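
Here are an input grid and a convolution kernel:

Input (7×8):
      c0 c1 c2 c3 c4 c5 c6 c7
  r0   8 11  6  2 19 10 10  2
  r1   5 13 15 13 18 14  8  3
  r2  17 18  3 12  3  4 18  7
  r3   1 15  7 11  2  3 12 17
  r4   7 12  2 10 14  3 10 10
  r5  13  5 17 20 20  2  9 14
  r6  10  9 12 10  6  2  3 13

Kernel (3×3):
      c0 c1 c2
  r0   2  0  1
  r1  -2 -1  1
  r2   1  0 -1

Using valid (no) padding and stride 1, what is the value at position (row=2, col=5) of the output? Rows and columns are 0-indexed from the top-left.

7

The receptive field on the input at this output position is [4 18 7 / 3 12 17 / 3 10 10]. Elementwise product with the kernel and sum: 4·2 + 7·1 + 3·-2 + 12·-1 + 17·1 + 3·1 + 10·-1.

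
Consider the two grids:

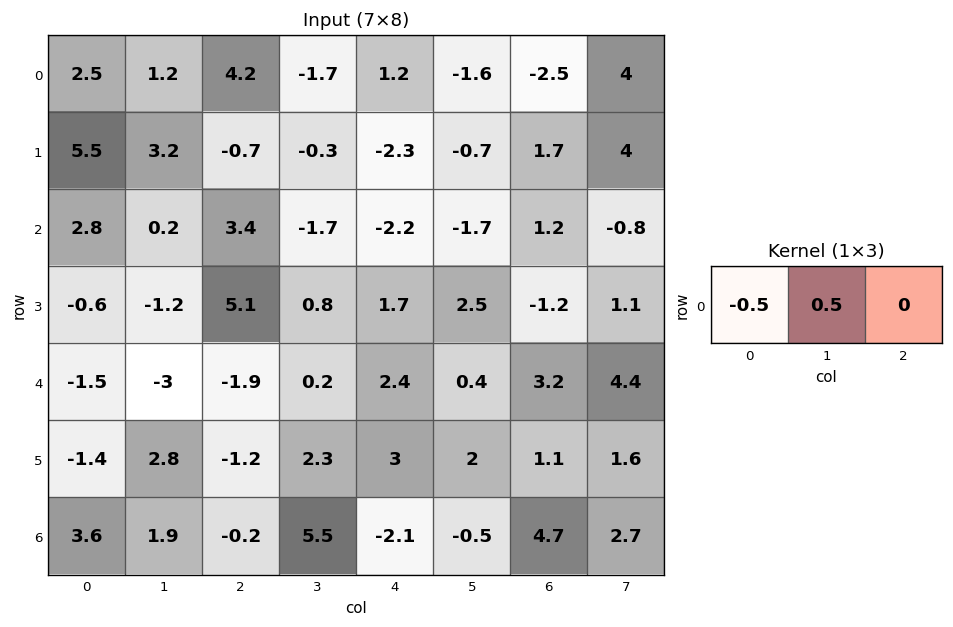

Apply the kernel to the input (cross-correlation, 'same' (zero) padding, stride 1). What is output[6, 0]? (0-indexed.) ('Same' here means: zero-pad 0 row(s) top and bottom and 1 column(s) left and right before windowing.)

1.8

The receptive field on the zero-padded input at this output position is [0 3.6 1.9]. Elementwise product with the kernel and sum: 0·-0.5 + 3.6·0.5.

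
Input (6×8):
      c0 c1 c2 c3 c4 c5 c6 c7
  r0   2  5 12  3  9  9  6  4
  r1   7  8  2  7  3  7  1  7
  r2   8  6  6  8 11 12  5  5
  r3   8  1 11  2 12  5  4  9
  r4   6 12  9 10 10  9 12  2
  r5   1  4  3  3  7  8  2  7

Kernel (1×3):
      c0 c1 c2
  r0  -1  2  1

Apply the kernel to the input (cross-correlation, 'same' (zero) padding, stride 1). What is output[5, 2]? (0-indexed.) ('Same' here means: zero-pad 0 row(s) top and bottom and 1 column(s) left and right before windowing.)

The receptive field on the zero-padded input at this output position is [4 3 3]. Elementwise product with the kernel and sum: 4·-1 + 3·2 + 3·1.

5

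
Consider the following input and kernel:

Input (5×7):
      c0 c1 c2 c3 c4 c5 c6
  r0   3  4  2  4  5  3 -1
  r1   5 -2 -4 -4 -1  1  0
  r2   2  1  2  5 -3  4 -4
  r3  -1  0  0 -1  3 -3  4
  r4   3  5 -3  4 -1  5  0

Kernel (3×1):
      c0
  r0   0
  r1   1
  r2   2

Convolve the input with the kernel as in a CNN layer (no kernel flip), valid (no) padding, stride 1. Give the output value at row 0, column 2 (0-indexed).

The receptive field on the input at this output position is [2 / -4 / 2]. Elementwise product with the kernel and sum: -4·1 + 2·2.

0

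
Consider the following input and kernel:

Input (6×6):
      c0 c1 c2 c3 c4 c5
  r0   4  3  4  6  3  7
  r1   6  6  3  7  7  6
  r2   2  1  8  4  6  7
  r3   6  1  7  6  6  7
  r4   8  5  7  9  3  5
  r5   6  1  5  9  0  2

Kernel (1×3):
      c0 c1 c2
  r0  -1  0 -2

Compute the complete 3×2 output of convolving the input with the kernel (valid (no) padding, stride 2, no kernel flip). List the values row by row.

-12 -10
-18 -20
-22 -13

Output[0,0]: The receptive field on the input at this output position is [4 3 4]. Elementwise product with the kernel and sum: 4·-1 + 4·-2.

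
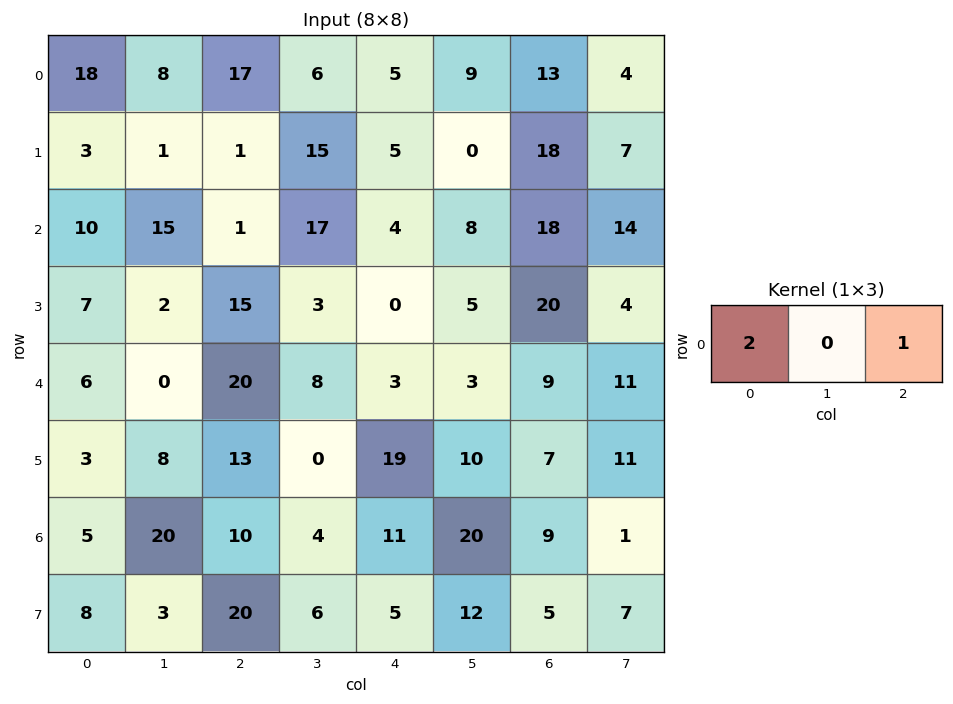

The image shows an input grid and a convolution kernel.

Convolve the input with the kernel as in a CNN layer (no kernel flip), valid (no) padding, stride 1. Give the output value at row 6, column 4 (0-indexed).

31

The receptive field on the input at this output position is [11 20 9]. Elementwise product with the kernel and sum: 11·2 + 9·1.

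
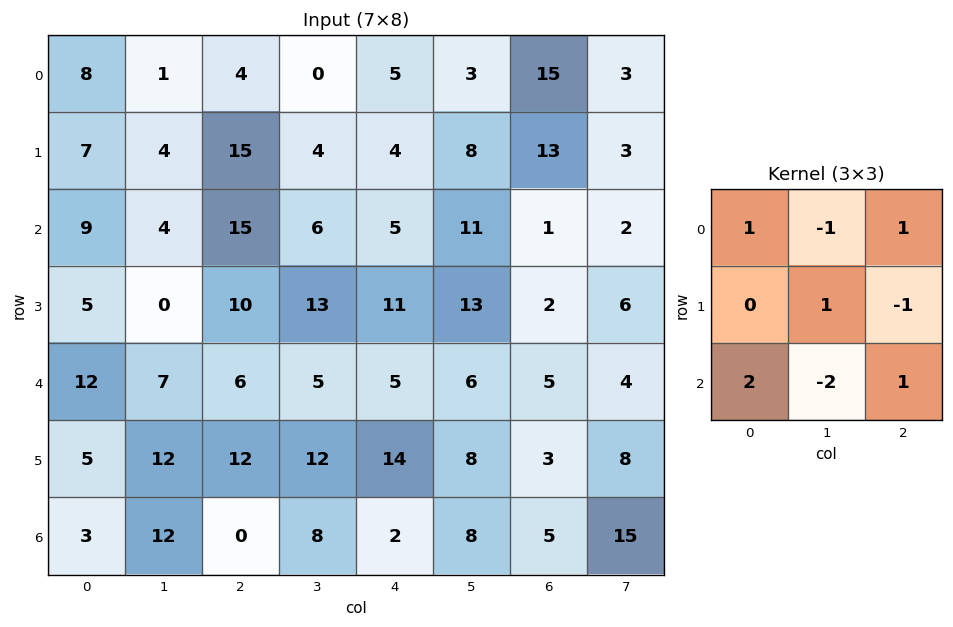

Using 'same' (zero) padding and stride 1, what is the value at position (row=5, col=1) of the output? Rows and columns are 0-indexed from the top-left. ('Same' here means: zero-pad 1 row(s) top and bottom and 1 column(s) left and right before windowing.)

-7

The receptive field on the zero-padded input at this output position is [12 7 6 / 5 12 12 / 3 12 0]. Elementwise product with the kernel and sum: 12·1 + 7·-1 + 6·1 + 12·1 + 12·-1 + 3·2 + 12·-2 + 0·1.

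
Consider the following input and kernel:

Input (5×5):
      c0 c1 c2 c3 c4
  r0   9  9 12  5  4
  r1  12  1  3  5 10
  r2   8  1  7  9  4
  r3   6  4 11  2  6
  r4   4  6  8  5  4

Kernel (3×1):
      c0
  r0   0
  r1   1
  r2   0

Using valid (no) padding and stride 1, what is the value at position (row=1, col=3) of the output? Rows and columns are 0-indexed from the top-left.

9

The receptive field on the input at this output position is [5 / 9 / 2]. Elementwise product with the kernel and sum: 9·1.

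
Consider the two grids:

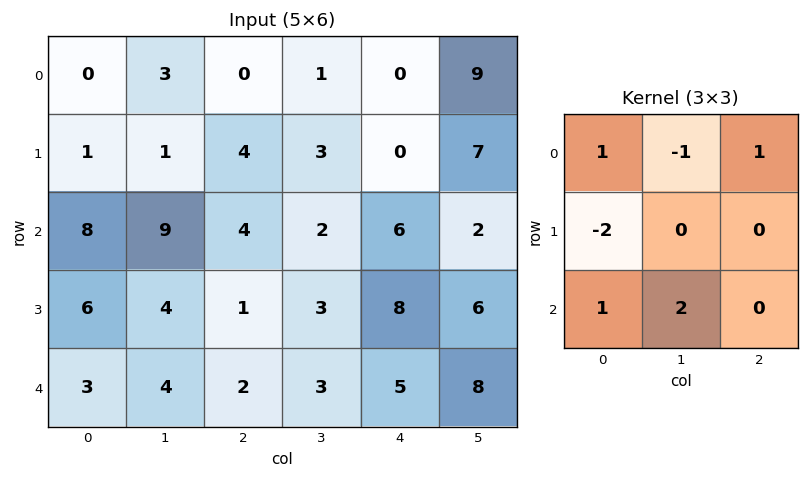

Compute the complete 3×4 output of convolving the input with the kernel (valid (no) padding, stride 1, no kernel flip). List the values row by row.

Output[0,0]: The receptive field on the input at this output position is [0 3 0 / 1 1 4 / 8 9 4]. Elementwise product with the kernel and sum: 0·1 + 3·-1 + 0·1 + 1·-2 + 8·1 + 9·2.

21 19 -1 18
2 -12 0 25
2 7 14 5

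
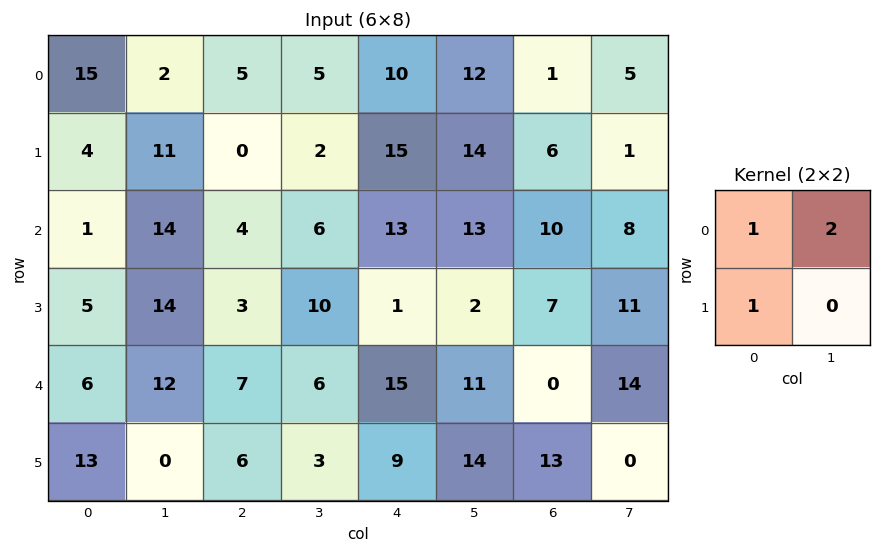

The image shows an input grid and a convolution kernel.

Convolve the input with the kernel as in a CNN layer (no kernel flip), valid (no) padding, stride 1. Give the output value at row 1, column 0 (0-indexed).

27

The receptive field on the input at this output position is [4 11 / 1 14]. Elementwise product with the kernel and sum: 4·1 + 11·2 + 1·1.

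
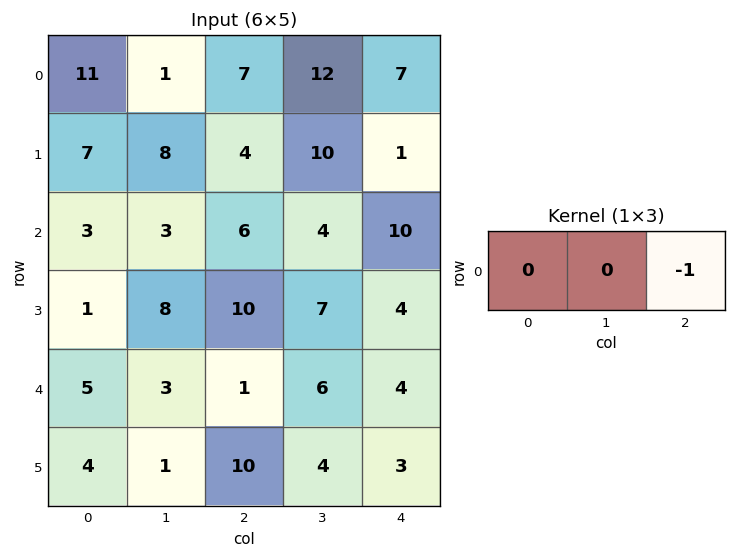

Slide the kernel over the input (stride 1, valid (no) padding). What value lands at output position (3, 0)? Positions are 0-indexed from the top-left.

The receptive field on the input at this output position is [1 8 10]. Elementwise product with the kernel and sum: 10·-1.

-10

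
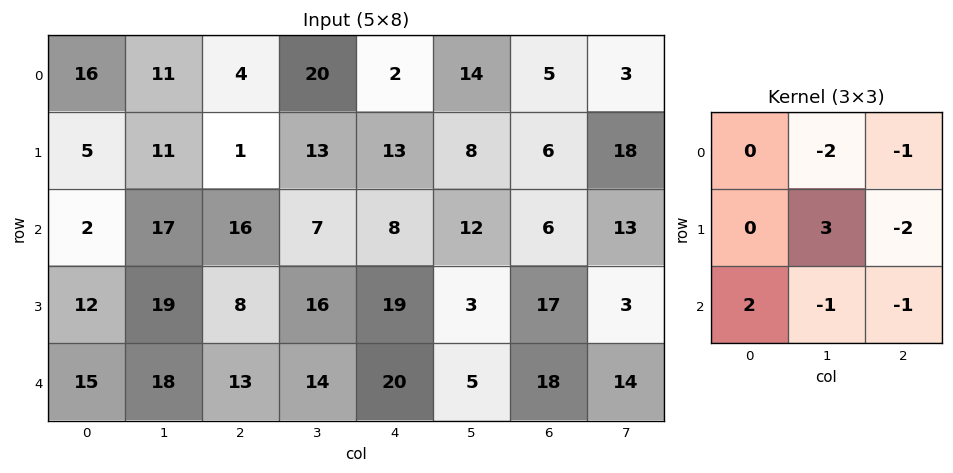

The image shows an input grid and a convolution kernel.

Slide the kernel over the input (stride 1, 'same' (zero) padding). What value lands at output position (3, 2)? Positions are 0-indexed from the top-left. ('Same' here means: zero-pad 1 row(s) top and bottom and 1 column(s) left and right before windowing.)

-38

The receptive field on the zero-padded input at this output position is [17 16 7 / 19 8 16 / 18 13 14]. Elementwise product with the kernel and sum: 16·-2 + 7·-1 + 8·3 + 16·-2 + 18·2 + 13·-1 + 14·-1.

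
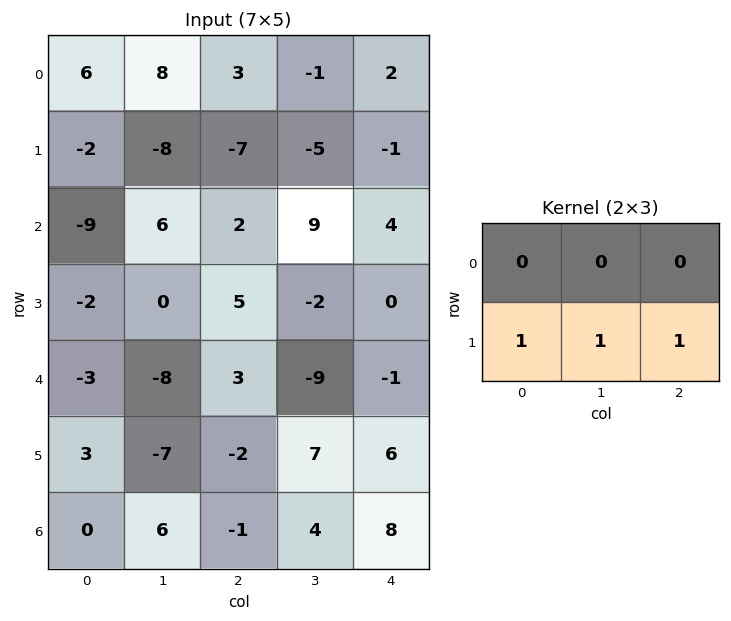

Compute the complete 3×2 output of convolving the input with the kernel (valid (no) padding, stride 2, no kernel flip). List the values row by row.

Output[0,0]: The receptive field on the input at this output position is [6 8 3 / -2 -8 -7]. Elementwise product with the kernel and sum: -2·1 + -8·1 + -7·1.

-17 -13
3 3
-6 11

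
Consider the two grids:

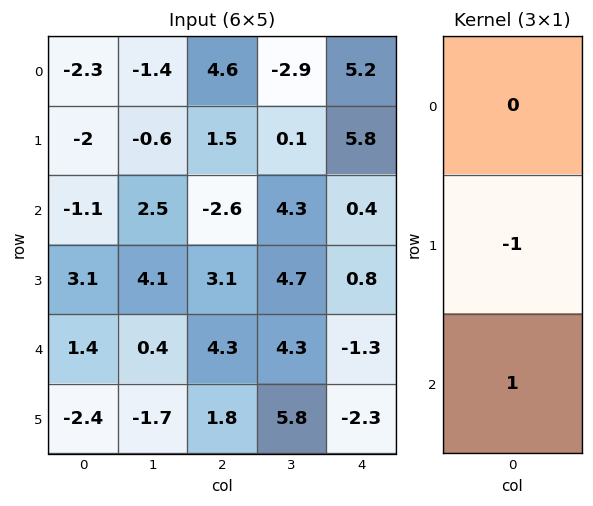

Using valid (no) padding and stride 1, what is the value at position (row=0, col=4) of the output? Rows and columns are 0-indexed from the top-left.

-5.4

The receptive field on the input at this output position is [5.2 / 5.8 / 0.4]. Elementwise product with the kernel and sum: 5.8·-1 + 0.4·1.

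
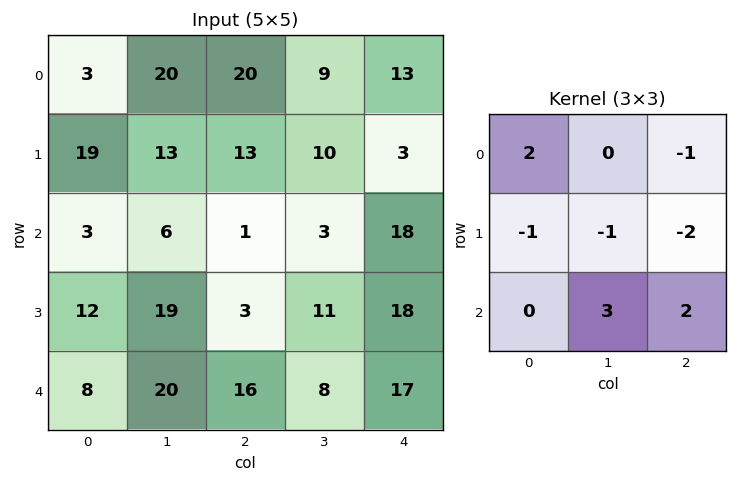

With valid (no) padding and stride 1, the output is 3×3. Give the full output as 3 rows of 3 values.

Output[0,0]: The receptive field on the input at this output position is [3 20 20 / 19 13 13 / 3 6 1]. Elementwise product with the kernel and sum: 3·2 + 20·-1 + 19·-1 + 13·-1 + 13·-2 + 6·3 + 1·2.

-52 -6 43
77 34 52
60 29 -8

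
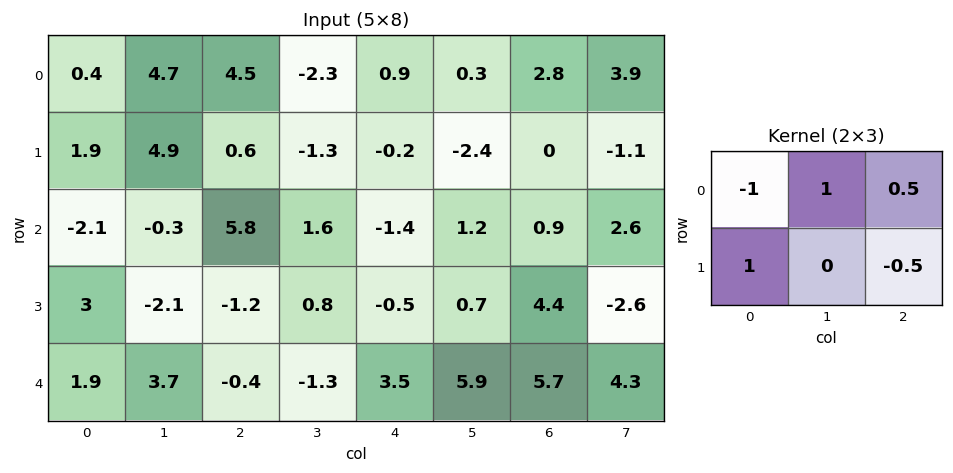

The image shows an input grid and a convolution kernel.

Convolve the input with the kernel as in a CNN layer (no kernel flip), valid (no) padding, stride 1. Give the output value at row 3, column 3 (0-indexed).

-5.2

The receptive field on the input at this output position is [0.8 -0.5 0.7 / -1.3 3.5 5.9]. Elementwise product with the kernel and sum: 0.8·-1 + -0.5·1 + 0.7·0.5 + -1.3·1 + 5.9·-0.5.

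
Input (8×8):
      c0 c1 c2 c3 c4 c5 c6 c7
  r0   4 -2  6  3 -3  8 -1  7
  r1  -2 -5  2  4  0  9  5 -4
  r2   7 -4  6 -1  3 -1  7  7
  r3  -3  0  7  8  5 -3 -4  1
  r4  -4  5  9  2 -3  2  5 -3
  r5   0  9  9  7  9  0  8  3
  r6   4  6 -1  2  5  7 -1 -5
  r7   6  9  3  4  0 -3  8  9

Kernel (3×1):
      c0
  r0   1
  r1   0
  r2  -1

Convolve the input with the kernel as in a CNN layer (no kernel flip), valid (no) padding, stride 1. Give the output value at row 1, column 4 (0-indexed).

The receptive field on the input at this output position is [0 / 3 / 5]. Elementwise product with the kernel and sum: 0·1 + 5·-1.

-5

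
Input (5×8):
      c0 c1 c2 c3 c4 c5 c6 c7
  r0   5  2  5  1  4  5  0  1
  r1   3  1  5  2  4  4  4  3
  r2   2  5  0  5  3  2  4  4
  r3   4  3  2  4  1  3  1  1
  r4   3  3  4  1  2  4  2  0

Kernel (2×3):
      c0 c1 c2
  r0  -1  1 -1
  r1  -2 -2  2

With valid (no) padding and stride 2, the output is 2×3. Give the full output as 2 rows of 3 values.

Output[0,0]: The receptive field on the input at this output position is [5 2 5 / 3 1 5]. Elementwise product with the kernel and sum: 5·-1 + 2·1 + 5·-1 + 3·-2 + 1·-2 + 5·2.

-6 -14 -7
-7 -8 -11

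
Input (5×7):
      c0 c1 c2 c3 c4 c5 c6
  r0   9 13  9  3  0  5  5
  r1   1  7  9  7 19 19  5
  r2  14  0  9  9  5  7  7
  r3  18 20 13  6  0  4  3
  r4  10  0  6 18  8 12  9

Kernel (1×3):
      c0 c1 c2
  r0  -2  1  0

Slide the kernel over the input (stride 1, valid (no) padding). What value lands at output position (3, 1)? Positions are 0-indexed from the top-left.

The receptive field on the input at this output position is [20 13 6]. Elementwise product with the kernel and sum: 20·-2 + 13·1.

-27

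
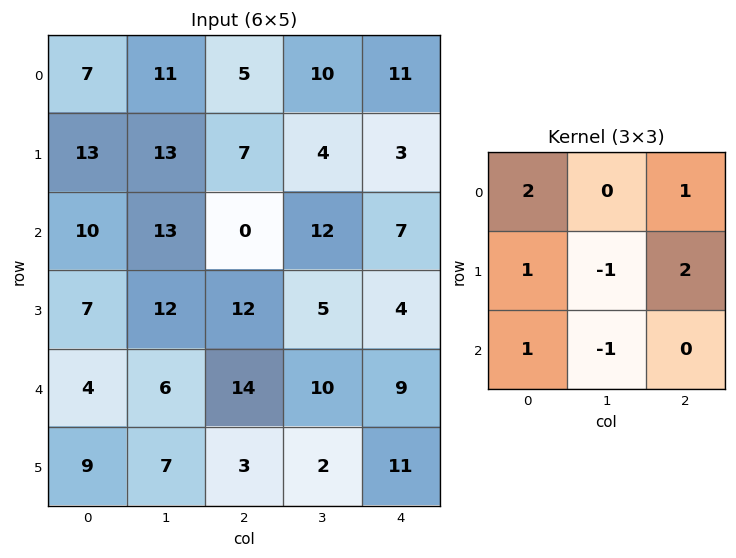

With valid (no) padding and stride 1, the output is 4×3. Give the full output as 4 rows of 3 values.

Output[0,0]: The receptive field on the input at this output position is [7 11 5 / 13 13 7 / 10 13 0]. Elementwise product with the kernel and sum: 7·2 + 5·1 + 13·1 + 13·-1 + 7·2 + 10·1 + 13·-1.

30 59 18
25 67 26
37 40 26
54 45 51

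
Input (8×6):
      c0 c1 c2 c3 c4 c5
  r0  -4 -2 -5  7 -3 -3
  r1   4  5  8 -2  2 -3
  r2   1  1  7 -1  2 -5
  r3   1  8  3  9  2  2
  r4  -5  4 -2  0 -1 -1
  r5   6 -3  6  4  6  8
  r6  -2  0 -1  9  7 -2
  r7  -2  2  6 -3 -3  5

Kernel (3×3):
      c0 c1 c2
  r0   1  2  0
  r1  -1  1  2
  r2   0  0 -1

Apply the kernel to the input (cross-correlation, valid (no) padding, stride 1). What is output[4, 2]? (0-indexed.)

1

The receptive field on the input at this output position is [-2 0 -1 / 6 4 6 / -1 9 7]. Elementwise product with the kernel and sum: -2·1 + 0·2 + 6·-1 + 4·1 + 6·2 + 7·-1.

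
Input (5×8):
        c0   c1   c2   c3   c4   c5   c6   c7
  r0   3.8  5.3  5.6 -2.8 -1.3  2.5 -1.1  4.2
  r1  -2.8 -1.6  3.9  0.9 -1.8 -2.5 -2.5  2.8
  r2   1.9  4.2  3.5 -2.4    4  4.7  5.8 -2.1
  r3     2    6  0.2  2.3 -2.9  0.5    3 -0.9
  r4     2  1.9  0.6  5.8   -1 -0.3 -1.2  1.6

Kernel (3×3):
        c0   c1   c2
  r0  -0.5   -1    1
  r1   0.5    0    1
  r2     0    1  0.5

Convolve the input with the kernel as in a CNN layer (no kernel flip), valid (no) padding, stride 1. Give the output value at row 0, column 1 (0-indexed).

-8.65

The receptive field on the input at this output position is [5.3 5.6 -2.8 / -1.6 3.9 0.9 / 4.2 3.5 -2.4]. Elementwise product with the kernel and sum: 5.3·-0.5 + 5.6·-1 + -2.8·1 + -1.6·0.5 + 0.9·1 + 3.5·1 + -2.4·0.5.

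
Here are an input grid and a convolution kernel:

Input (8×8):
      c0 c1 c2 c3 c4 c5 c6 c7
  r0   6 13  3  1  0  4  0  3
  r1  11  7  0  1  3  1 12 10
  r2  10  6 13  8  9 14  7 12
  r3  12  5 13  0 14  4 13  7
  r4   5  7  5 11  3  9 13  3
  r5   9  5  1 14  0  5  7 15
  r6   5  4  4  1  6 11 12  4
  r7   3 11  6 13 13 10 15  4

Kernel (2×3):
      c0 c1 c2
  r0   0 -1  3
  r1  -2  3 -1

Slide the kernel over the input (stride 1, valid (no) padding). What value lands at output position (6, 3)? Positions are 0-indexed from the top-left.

The receptive field on the input at this output position is [1 6 11 / 13 13 10]. Elementwise product with the kernel and sum: 6·-1 + 11·3 + 13·-2 + 13·3 + 10·-1.

30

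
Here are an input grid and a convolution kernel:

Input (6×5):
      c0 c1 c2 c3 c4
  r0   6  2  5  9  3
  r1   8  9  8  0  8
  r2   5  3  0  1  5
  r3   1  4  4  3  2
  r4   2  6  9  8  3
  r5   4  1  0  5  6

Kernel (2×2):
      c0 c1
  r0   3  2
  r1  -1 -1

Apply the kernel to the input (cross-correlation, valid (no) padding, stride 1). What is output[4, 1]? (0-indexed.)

35

The receptive field on the input at this output position is [6 9 / 1 0]. Elementwise product with the kernel and sum: 6·3 + 9·2 + 1·-1 + 0·-1.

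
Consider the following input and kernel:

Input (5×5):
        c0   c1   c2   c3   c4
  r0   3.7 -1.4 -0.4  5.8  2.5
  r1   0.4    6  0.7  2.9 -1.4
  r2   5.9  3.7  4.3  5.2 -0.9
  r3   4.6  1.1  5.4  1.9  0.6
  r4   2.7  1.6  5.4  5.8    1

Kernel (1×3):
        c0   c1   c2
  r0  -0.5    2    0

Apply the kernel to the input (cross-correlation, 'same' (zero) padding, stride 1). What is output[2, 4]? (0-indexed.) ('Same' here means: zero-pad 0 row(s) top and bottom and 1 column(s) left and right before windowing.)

-4.4

The receptive field on the zero-padded input at this output position is [5.2 -0.9 0]. Elementwise product with the kernel and sum: 5.2·-0.5 + -0.9·2.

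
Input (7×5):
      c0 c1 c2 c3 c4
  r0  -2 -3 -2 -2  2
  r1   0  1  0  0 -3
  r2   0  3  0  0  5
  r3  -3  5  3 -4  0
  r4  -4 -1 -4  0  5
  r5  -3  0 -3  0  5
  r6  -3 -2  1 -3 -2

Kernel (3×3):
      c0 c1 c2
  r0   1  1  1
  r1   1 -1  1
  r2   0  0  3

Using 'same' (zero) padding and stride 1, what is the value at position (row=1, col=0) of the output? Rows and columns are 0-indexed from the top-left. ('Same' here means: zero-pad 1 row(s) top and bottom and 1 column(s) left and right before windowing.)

5

The receptive field on the zero-padded input at this output position is [0 -2 -3 / 0 0 1 / 0 0 3]. Elementwise product with the kernel and sum: 0·1 + -2·1 + -3·1 + 0·1 + 0·-1 + 1·1 + 3·3.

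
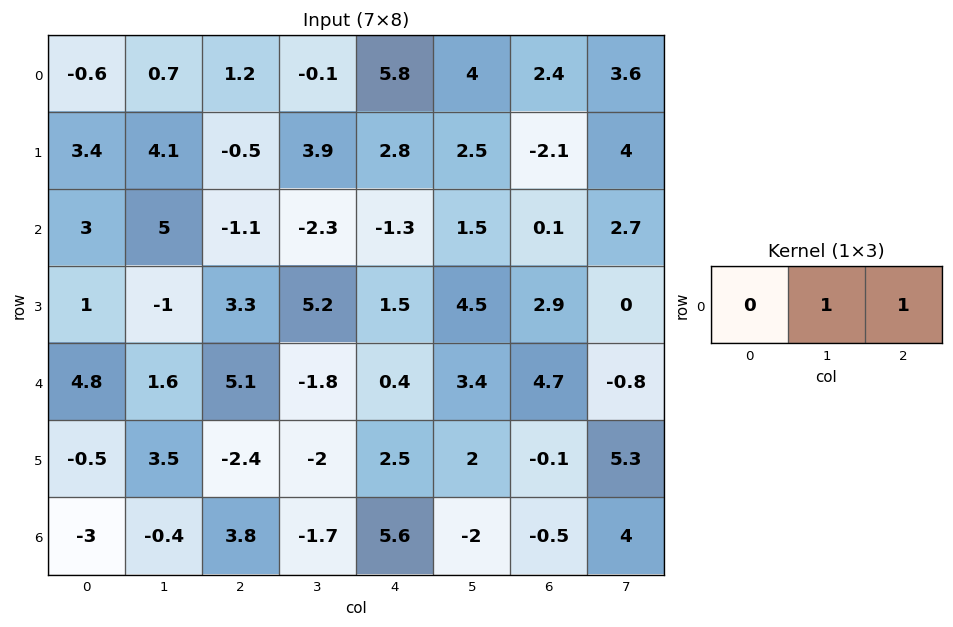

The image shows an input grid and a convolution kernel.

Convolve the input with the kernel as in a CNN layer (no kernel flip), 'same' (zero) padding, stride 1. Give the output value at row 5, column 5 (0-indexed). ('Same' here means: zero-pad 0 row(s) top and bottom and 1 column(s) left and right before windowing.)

1.9

The receptive field on the zero-padded input at this output position is [2.5 2 -0.1]. Elementwise product with the kernel and sum: 2·1 + -0.1·1.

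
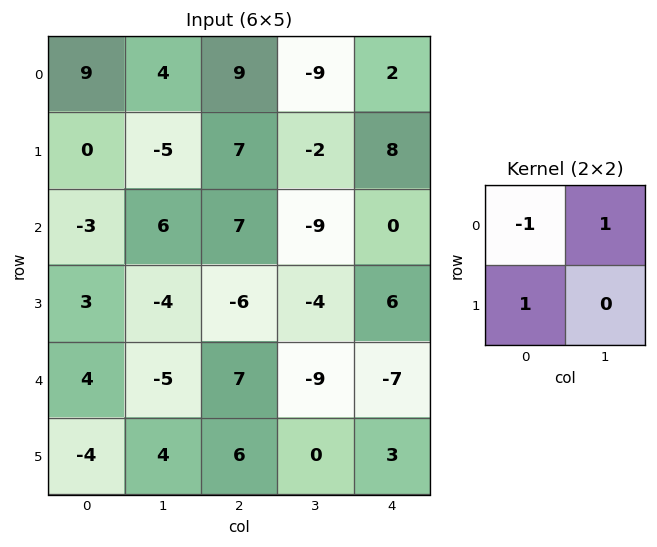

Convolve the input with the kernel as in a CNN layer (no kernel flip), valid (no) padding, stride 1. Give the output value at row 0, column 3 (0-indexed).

The receptive field on the input at this output position is [-9 2 / -2 8]. Elementwise product with the kernel and sum: -9·-1 + 2·1 + -2·1.

9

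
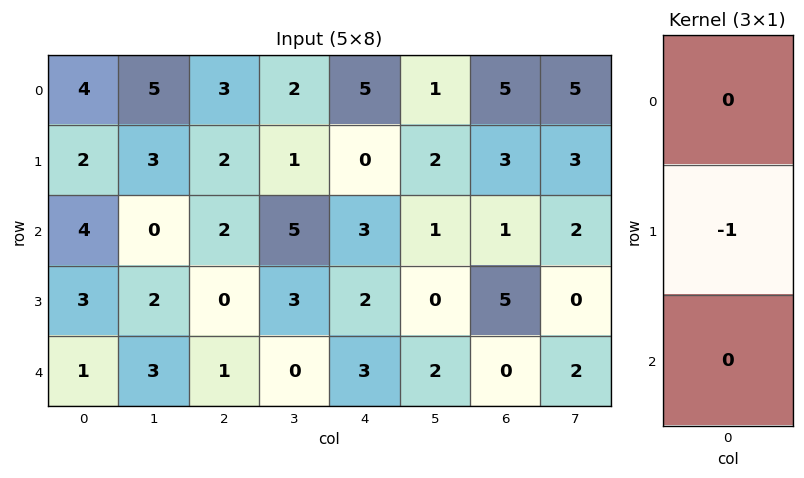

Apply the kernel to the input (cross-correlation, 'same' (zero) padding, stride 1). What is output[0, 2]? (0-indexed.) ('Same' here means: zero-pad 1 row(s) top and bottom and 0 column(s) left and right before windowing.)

-3

The receptive field on the zero-padded input at this output position is [0 / 3 / 2]. Elementwise product with the kernel and sum: 3·-1.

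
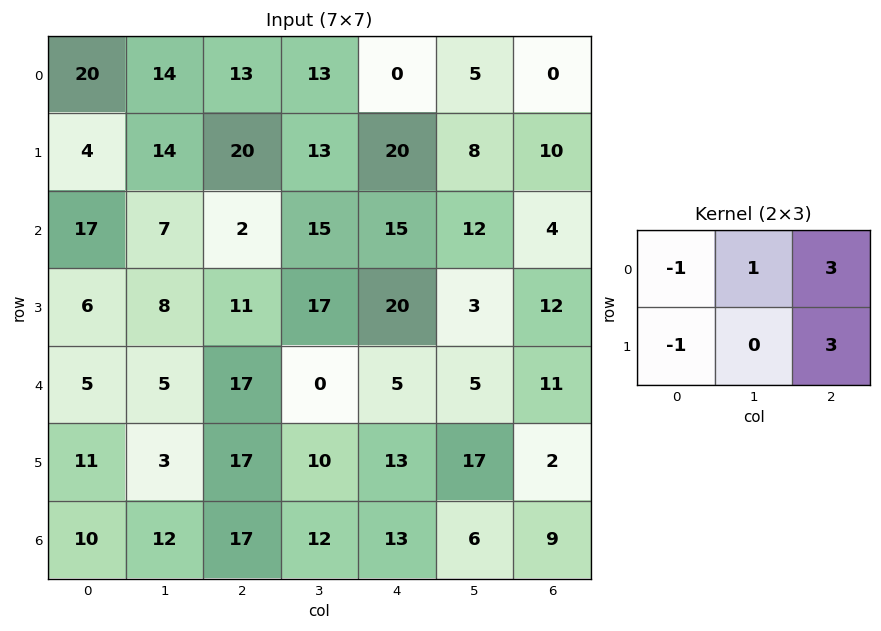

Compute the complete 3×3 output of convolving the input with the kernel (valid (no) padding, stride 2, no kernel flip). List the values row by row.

89 40 15
23 107 25
91 20 26

Output[0,0]: The receptive field on the input at this output position is [20 14 13 / 4 14 20]. Elementwise product with the kernel and sum: 20·-1 + 14·1 + 13·3 + 4·-1 + 20·3.
Output[0,1]: The receptive field on the input at this output position is [13 13 0 / 20 13 20]. Elementwise product with the kernel and sum: 13·-1 + 13·1 + 0·3 + 20·-1 + 20·3.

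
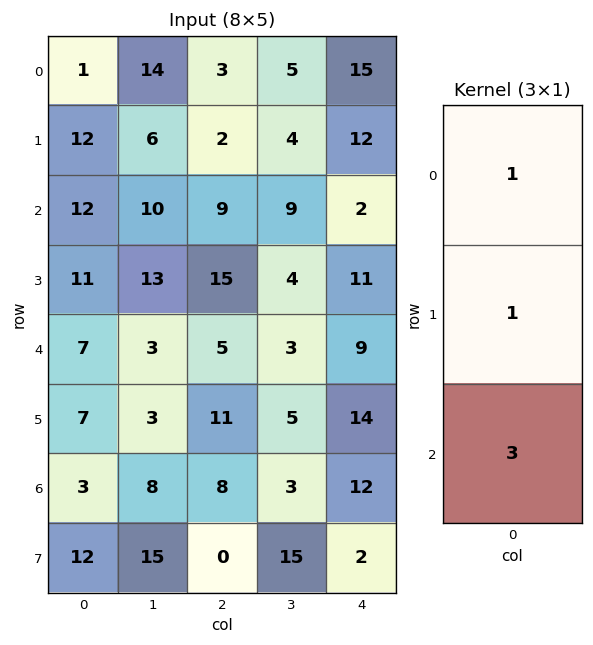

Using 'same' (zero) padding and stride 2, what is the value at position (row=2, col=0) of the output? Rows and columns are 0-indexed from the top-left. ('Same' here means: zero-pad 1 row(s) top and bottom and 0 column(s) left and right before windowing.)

The receptive field on the zero-padded input at this output position is [11 / 7 / 7]. Elementwise product with the kernel and sum: 11·1 + 7·1 + 7·3.

39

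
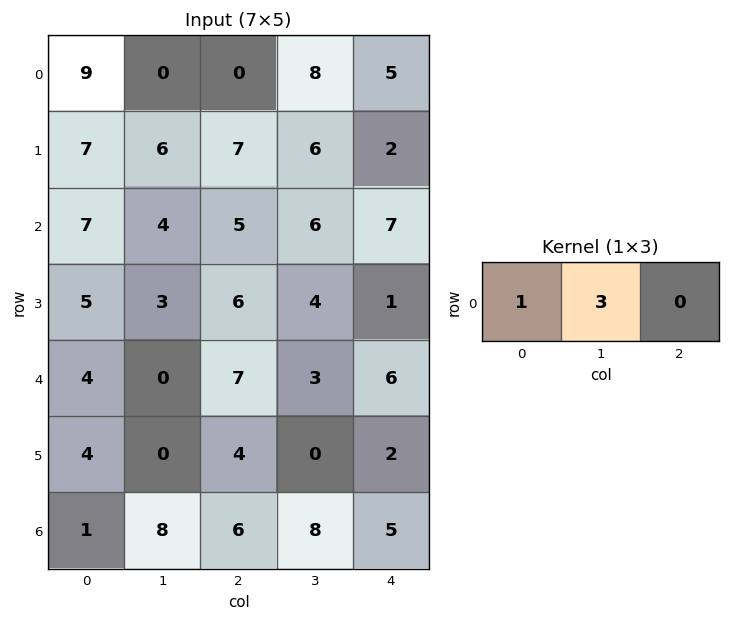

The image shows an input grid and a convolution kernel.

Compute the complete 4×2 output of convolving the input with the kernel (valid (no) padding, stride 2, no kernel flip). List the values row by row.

9 24
19 23
4 16
25 30

Output[0,0]: The receptive field on the input at this output position is [9 0 0]. Elementwise product with the kernel and sum: 9·1 + 0·3.
Output[0,1]: The receptive field on the input at this output position is [0 8 5]. Elementwise product with the kernel and sum: 0·1 + 8·3.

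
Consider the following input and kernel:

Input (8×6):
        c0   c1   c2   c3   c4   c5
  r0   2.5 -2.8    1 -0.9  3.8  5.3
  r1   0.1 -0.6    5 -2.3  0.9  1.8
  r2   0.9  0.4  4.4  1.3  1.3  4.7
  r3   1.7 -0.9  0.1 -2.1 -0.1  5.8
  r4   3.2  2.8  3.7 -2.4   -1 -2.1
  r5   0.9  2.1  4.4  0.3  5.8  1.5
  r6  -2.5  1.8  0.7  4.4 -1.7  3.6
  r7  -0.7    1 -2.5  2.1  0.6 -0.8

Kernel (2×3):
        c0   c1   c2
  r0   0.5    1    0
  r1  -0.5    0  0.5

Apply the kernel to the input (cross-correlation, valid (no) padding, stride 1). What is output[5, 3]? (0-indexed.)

5.55

The receptive field on the input at this output position is [0.3 5.8 1.5 / 4.4 -1.7 3.6]. Elementwise product with the kernel and sum: 0.3·0.5 + 5.8·1 + 4.4·-0.5 + 3.6·0.5.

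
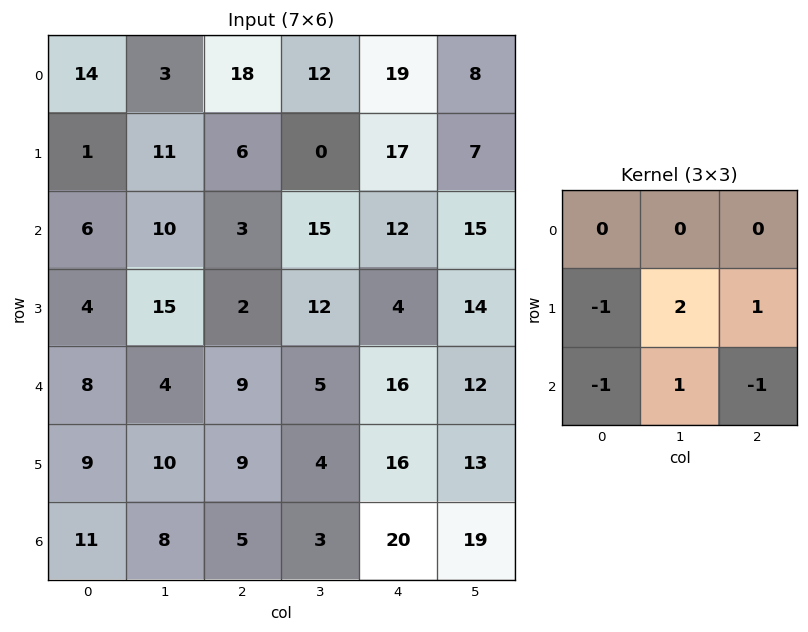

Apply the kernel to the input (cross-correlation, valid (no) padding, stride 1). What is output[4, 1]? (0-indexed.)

The receptive field on the input at this output position is [4 9 5 / 10 9 4 / 8 5 3]. Elementwise product with the kernel and sum: 10·-1 + 9·2 + 4·1 + 8·-1 + 5·1 + 3·-1.

6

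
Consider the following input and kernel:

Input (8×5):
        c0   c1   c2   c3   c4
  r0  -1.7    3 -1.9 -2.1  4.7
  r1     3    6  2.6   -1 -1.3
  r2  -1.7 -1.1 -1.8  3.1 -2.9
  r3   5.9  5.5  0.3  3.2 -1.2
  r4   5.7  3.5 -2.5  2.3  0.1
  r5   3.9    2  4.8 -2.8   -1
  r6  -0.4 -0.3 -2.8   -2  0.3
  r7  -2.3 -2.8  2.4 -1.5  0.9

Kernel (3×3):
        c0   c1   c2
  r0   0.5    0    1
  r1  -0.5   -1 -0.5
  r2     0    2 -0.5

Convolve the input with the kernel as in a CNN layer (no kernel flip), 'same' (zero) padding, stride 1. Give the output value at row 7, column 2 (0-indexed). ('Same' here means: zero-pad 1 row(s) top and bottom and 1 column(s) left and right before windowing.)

The receptive field on the zero-padded input at this output position is [-0.3 -2.8 -2 / -2.8 2.4 -1.5 / 0 0 0]. Elementwise product with the kernel and sum: -0.3·0.5 + -2·1 + -2.8·-0.5 + 2.4·-1 + -1.5·-0.5 + 0·2 + 0·-0.5.

-2.4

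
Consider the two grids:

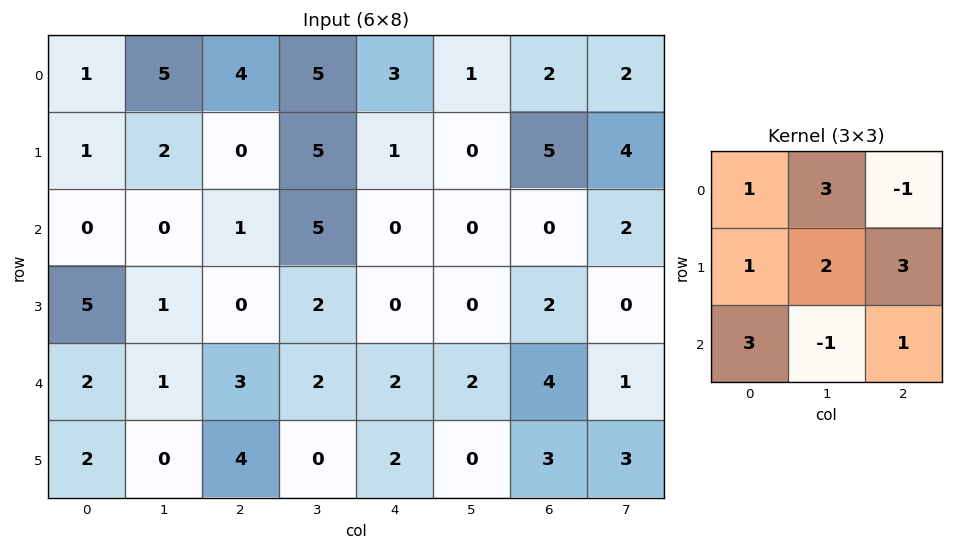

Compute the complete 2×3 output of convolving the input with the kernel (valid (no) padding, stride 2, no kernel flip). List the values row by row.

18 27 20
14 29 14

Output[0,0]: The receptive field on the input at this output position is [1 5 4 / 1 2 0 / 0 0 1]. Elementwise product with the kernel and sum: 1·1 + 5·3 + 4·-1 + 1·1 + 2·2 + 0·3 + 0·3 + 0·-1 + 1·1.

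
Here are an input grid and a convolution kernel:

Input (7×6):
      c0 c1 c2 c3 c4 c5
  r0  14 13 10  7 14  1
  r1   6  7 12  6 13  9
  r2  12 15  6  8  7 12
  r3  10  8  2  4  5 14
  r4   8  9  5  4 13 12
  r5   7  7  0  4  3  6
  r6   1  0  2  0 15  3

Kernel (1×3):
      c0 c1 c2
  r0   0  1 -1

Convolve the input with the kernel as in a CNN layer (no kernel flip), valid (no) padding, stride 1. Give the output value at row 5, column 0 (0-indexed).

7

The receptive field on the input at this output position is [7 7 0]. Elementwise product with the kernel and sum: 7·1 + 0·-1.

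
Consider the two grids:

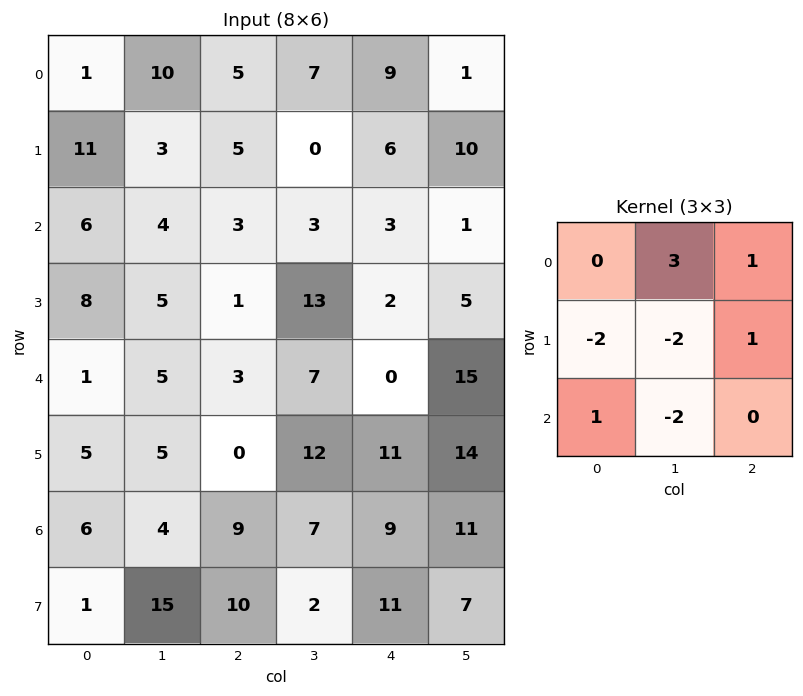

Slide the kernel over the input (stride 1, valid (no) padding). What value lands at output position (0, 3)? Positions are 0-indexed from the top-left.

The receptive field on the input at this output position is [7 9 1 / 0 6 10 / 3 3 1]. Elementwise product with the kernel and sum: 9·3 + 1·1 + 0·-2 + 6·-2 + 10·1 + 3·1 + 3·-2.

23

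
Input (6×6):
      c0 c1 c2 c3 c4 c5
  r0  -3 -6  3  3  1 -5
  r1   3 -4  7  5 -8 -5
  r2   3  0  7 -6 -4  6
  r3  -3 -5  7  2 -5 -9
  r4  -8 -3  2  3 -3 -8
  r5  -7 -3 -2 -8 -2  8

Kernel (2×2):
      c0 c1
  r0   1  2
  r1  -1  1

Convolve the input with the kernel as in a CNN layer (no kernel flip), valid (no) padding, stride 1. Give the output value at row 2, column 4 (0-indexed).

4

The receptive field on the input at this output position is [-4 6 / -5 -9]. Elementwise product with the kernel and sum: -4·1 + 6·2 + -5·-1 + -9·1.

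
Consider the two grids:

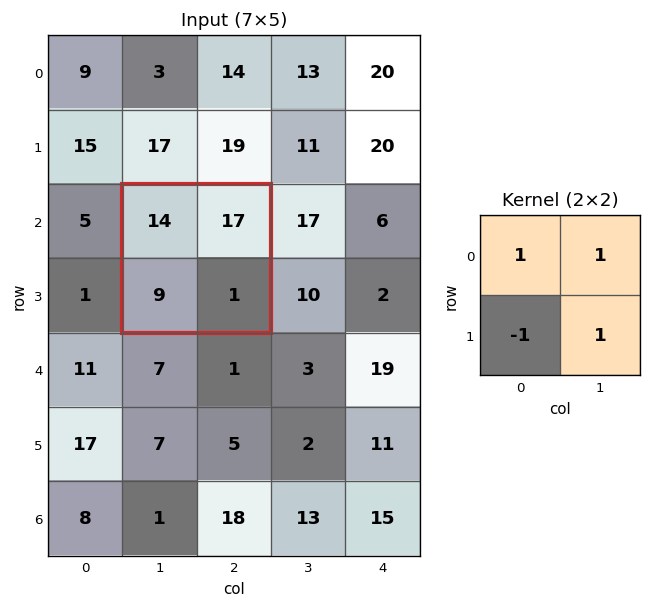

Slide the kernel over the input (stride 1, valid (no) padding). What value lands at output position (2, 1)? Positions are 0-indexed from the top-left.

The receptive field on the input at this output position is [14 17 / 9 1]. Elementwise product with the kernel and sum: 14·1 + 17·1 + 9·-1 + 1·1.

23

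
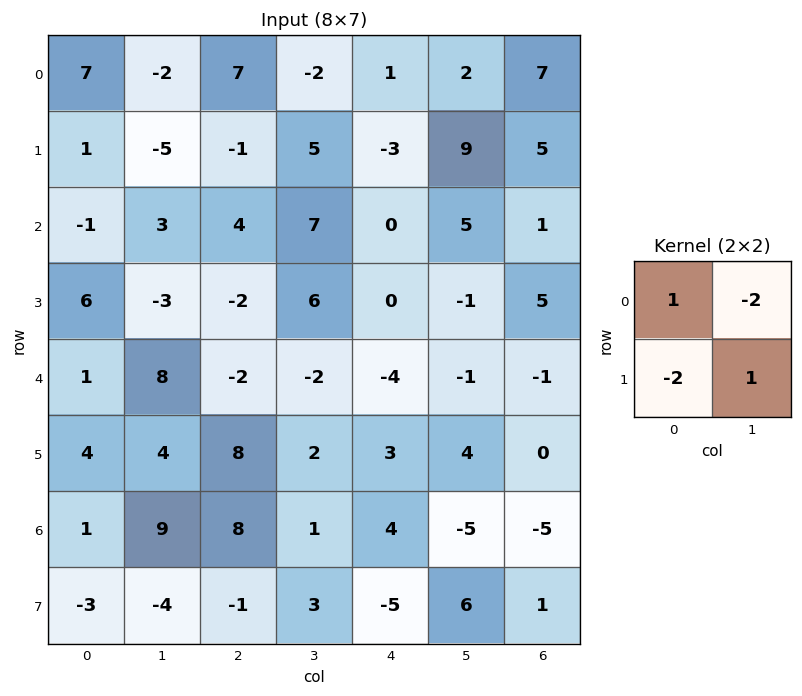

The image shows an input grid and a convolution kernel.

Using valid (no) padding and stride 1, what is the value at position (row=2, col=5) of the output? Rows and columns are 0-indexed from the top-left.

10

The receptive field on the input at this output position is [5 1 / -1 5]. Elementwise product with the kernel and sum: 5·1 + 1·-2 + -1·-2 + 5·1.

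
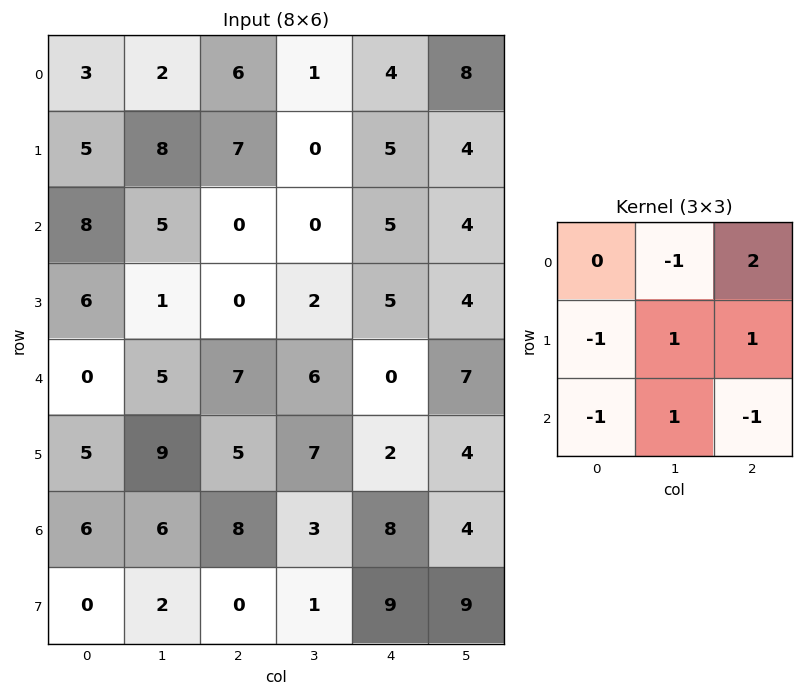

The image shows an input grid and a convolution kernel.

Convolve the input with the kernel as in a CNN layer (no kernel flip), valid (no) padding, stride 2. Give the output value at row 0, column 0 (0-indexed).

The receptive field on the input at this output position is [3 2 6 / 5 8 7 / 8 5 0]. Elementwise product with the kernel and sum: 2·-1 + 6·2 + 5·-1 + 8·1 + 7·1 + 8·-1 + 5·1 + 0·-1.

17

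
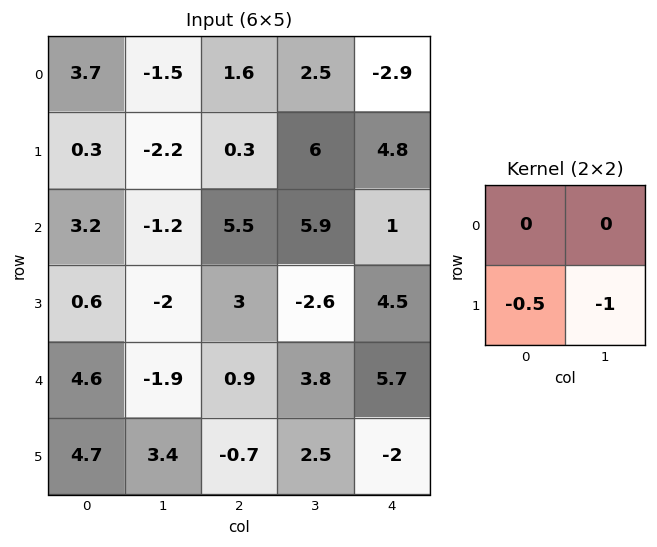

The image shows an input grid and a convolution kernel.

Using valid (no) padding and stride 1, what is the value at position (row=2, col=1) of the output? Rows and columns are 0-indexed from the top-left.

-2

The receptive field on the input at this output position is [-1.2 5.5 / -2 3]. Elementwise product with the kernel and sum: -2·-0.5 + 3·-1.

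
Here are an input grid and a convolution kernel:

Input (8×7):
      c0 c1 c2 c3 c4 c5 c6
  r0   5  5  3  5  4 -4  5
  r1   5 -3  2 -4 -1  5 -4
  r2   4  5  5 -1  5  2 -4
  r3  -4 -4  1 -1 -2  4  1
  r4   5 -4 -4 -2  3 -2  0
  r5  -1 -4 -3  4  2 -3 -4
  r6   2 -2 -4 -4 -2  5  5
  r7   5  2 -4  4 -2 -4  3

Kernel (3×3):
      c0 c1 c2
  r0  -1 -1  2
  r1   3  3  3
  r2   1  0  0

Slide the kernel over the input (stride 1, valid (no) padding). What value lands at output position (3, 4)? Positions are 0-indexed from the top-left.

The receptive field on the input at this output position is [-2 4 1 / 3 -2 0 / 2 -3 -4]. Elementwise product with the kernel and sum: -2·-1 + 4·-1 + 1·2 + 3·3 + -2·3 + 0·3 + 2·1.

5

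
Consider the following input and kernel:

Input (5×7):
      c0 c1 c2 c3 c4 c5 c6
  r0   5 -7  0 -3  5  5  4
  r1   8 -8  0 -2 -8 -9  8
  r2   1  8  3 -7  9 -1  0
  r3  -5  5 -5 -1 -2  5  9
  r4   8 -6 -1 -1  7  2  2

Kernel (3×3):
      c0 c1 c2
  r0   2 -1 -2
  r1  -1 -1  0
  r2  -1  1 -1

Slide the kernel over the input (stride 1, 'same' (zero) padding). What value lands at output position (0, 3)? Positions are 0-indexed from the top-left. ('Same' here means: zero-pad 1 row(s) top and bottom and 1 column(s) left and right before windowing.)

The receptive field on the zero-padded input at this output position is [0 0 0 / 0 -3 5 / 0 -2 -8]. Elementwise product with the kernel and sum: 0·2 + 0·-1 + 0·-2 + 0·-1 + -3·-1 + 0·-1 + -2·1 + -8·-1.

9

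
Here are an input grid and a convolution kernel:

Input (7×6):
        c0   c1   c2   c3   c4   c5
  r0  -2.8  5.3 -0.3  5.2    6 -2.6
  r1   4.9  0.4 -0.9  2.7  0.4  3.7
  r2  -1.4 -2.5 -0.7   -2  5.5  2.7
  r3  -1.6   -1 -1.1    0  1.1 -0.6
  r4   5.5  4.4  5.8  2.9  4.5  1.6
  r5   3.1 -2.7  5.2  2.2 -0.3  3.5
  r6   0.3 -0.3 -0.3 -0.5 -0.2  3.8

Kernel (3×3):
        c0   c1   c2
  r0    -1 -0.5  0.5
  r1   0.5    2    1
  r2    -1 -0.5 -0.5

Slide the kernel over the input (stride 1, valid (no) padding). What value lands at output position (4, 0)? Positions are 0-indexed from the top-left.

-3.45

The receptive field on the input at this output position is [5.5 4.4 5.8 / 3.1 -2.7 5.2 / 0.3 -0.3 -0.3]. Elementwise product with the kernel and sum: 5.5·-1 + 4.4·-0.5 + 5.8·0.5 + 3.1·0.5 + -2.7·2 + 5.2·1 + 0.3·-1 + -0.3·-0.5 + -0.3·-0.5.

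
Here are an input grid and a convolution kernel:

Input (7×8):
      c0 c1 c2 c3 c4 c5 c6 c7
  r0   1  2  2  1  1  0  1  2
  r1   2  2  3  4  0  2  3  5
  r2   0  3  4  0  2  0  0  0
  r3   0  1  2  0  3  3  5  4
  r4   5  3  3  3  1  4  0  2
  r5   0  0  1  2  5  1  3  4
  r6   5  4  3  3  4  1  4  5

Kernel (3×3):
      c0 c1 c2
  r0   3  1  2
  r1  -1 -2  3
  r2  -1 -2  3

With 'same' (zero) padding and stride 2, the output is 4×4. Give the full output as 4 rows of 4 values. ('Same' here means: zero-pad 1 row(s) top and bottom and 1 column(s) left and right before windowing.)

6 1 -1 11
18 1 15 18
1 9 7 29
2 4 5 20

Output[0,0]: The receptive field on the zero-padded input at this output position is [0 0 0 / 0 1 2 / 0 2 2]. Elementwise product with the kernel and sum: 0·3 + 0·1 + 0·2 + 0·-1 + 1·-2 + 2·3 + 0·-1 + 2·-2 + 2·3.
Output[0,1]: The receptive field on the zero-padded input at this output position is [0 0 0 / 2 2 1 / 2 3 4]. Elementwise product with the kernel and sum: 0·3 + 0·1 + 0·2 + 2·-1 + 2·-2 + 1·3 + 2·-1 + 3·-2 + 4·3.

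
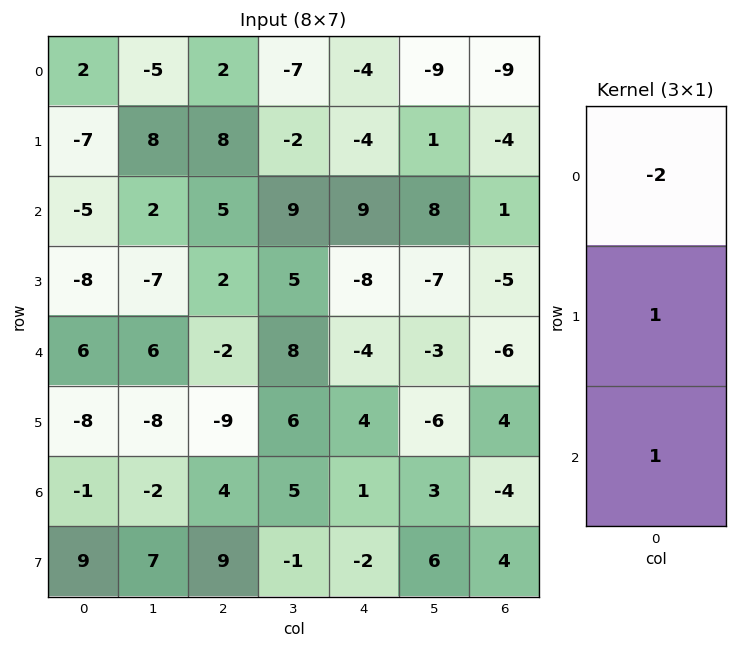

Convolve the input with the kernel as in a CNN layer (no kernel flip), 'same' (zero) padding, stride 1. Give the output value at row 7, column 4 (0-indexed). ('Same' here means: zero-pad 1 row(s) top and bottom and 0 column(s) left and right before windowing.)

-4

The receptive field on the zero-padded input at this output position is [1 / -2 / 0]. Elementwise product with the kernel and sum: 1·-2 + -2·1 + 0·1.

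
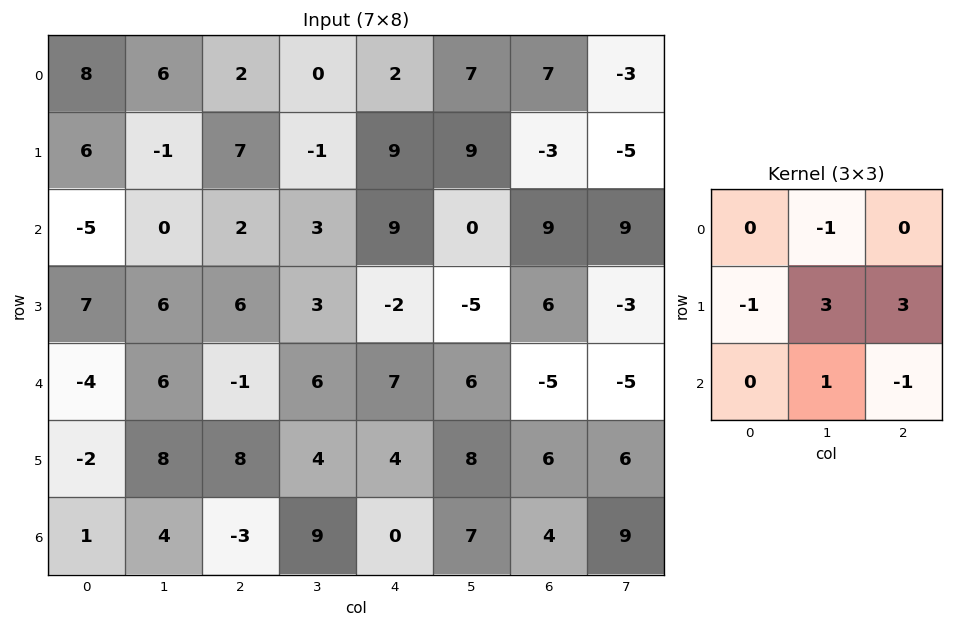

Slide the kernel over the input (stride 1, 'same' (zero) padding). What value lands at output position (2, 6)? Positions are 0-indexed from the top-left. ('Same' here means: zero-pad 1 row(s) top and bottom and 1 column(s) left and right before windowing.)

The receptive field on the zero-padded input at this output position is [9 -3 -5 / 0 9 9 / -5 6 -3]. Elementwise product with the kernel and sum: -3·-1 + 0·-1 + 9·3 + 9·3 + 6·1 + -3·-1.

66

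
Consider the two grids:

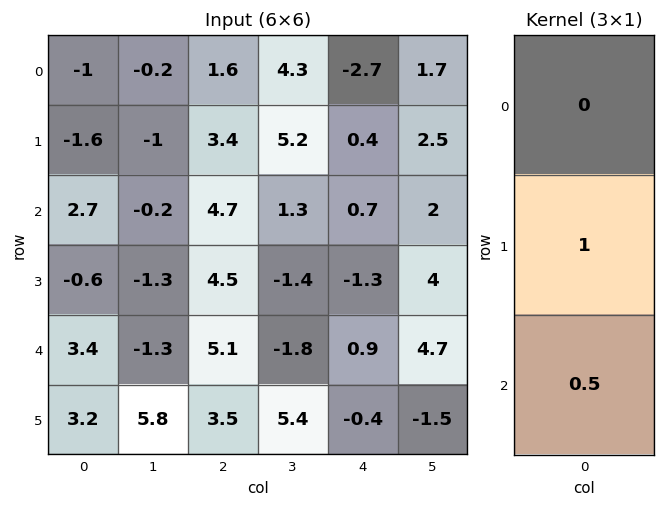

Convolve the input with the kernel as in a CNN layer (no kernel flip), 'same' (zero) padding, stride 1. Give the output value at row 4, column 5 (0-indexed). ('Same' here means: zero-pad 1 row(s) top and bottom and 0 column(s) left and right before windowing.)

The receptive field on the zero-padded input at this output position is [4 / 4.7 / -1.5]. Elementwise product with the kernel and sum: 4.7·1 + -1.5·0.5.

3.95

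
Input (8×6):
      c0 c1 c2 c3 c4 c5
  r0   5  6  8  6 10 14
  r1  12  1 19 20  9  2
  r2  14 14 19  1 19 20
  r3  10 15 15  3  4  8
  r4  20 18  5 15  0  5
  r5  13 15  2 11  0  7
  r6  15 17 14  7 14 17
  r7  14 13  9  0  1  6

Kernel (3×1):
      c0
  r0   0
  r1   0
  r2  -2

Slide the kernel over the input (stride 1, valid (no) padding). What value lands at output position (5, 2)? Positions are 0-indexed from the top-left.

-18

The receptive field on the input at this output position is [2 / 14 / 9]. Elementwise product with the kernel and sum: 9·-2.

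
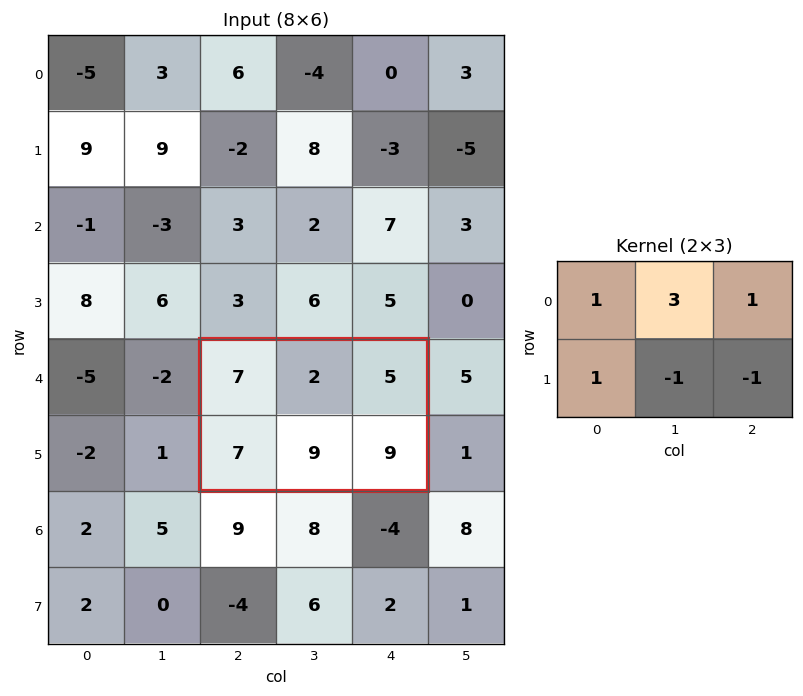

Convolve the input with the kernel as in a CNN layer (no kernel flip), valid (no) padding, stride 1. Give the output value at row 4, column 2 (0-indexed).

The receptive field on the input at this output position is [7 2 5 / 7 9 9]. Elementwise product with the kernel and sum: 7·1 + 2·3 + 5·1 + 7·1 + 9·-1 + 9·-1.

7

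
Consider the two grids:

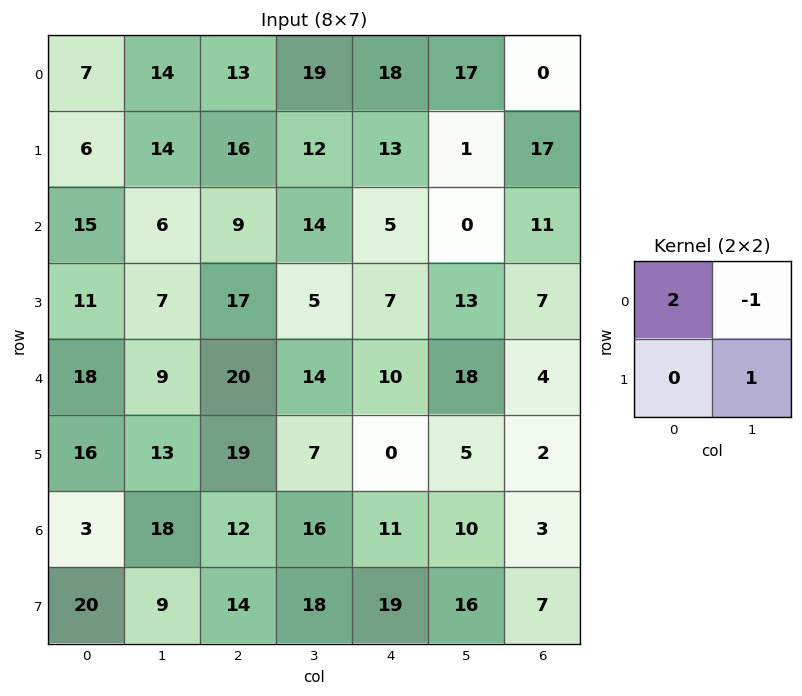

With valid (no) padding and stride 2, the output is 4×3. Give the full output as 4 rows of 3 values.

14 19 20
31 9 23
40 33 7
-3 26 28

Output[0,0]: The receptive field on the input at this output position is [7 14 / 6 14]. Elementwise product with the kernel and sum: 7·2 + 14·-1 + 14·1.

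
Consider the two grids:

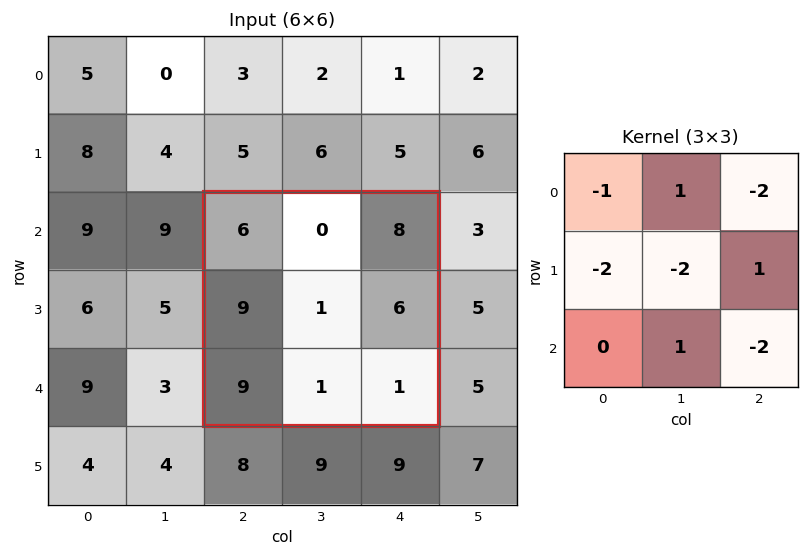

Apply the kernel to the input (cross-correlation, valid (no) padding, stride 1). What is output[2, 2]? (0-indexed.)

The receptive field on the input at this output position is [6 0 8 / 9 1 6 / 9 1 1]. Elementwise product with the kernel and sum: 6·-1 + 0·1 + 8·-2 + 9·-2 + 1·-2 + 6·1 + 1·1 + 1·-2.

-37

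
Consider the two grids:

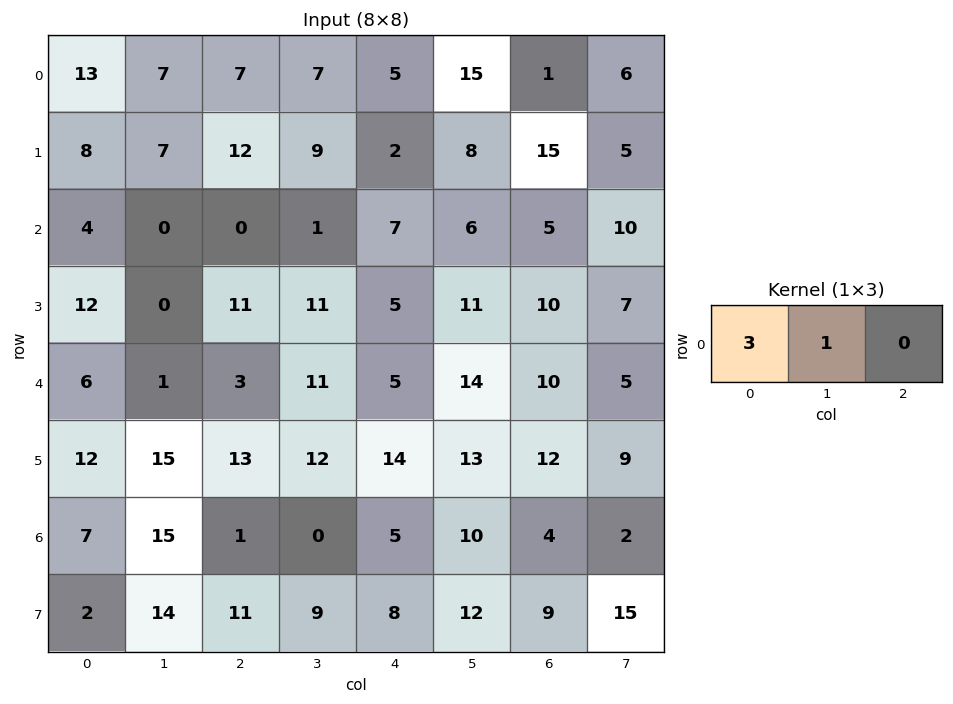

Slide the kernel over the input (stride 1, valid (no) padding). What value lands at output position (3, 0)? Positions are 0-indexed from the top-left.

The receptive field on the input at this output position is [12 0 11]. Elementwise product with the kernel and sum: 12·3 + 0·1.

36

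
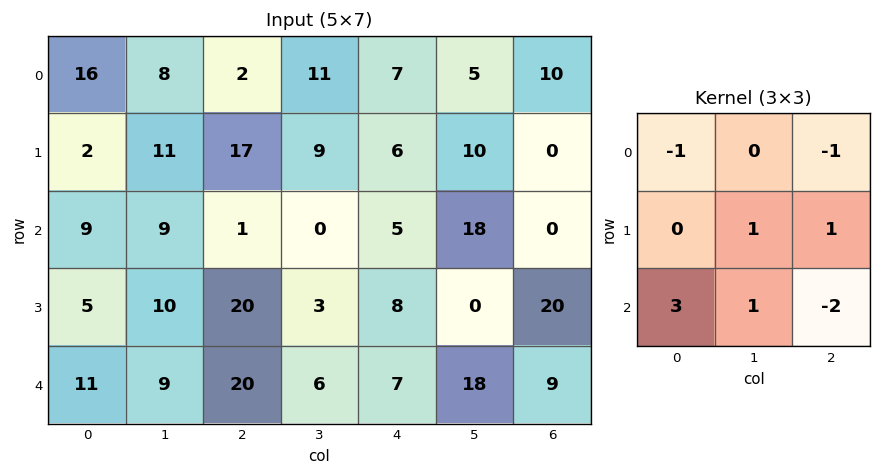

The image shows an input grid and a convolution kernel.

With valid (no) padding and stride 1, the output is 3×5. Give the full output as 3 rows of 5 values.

Output[0,0]: The receptive field on the input at this output position is [16 8 2 / 2 11 17 / 9 9 1]. Elementwise product with the kernel and sum: 16·-1 + 2·-1 + 11·1 + 17·1 + 9·3 + 9·1 + 1·-2.

44 35 -1 -31 26
-24 25 29 21 -4
22 49 57 -21 36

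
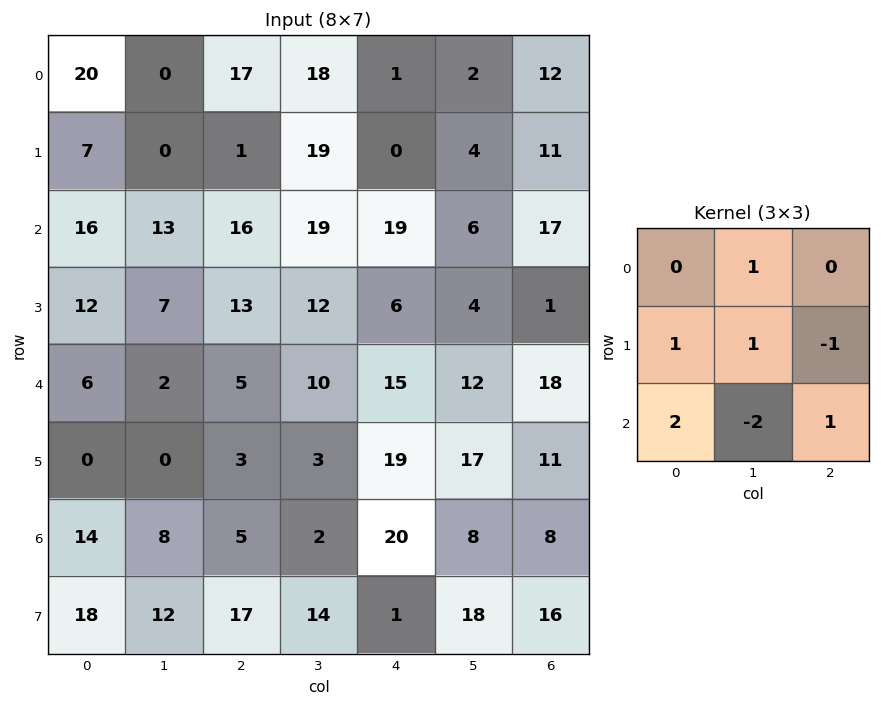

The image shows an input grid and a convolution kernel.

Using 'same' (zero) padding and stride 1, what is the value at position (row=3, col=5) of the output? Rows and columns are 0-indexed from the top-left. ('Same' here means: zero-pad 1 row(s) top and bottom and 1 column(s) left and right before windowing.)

The receptive field on the zero-padded input at this output position is [19 6 17 / 6 4 1 / 15 12 18]. Elementwise product with the kernel and sum: 6·1 + 6·1 + 4·1 + 1·-1 + 15·2 + 12·-2 + 18·1.

39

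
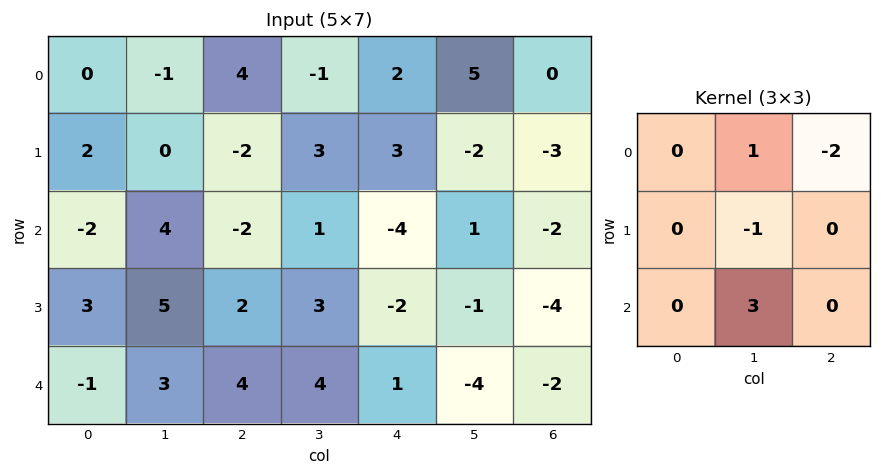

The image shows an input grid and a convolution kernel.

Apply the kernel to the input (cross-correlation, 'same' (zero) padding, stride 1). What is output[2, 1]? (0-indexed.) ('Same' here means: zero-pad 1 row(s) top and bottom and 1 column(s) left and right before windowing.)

15

The receptive field on the zero-padded input at this output position is [2 0 -2 / -2 4 -2 / 3 5 2]. Elementwise product with the kernel and sum: 0·1 + -2·-2 + 4·-1 + 5·3.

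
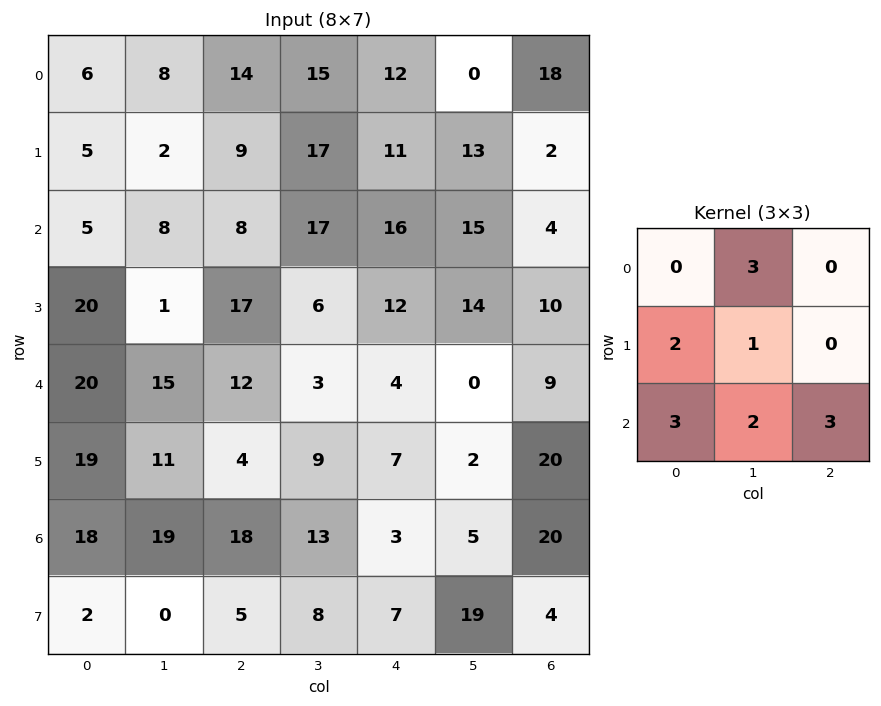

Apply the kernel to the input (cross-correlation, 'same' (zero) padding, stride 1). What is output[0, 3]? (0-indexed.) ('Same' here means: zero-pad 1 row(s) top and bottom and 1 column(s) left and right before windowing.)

The receptive field on the zero-padded input at this output position is [0 0 0 / 14 15 12 / 9 17 11]. Elementwise product with the kernel and sum: 0·3 + 14·2 + 15·1 + 9·3 + 17·2 + 11·3.

137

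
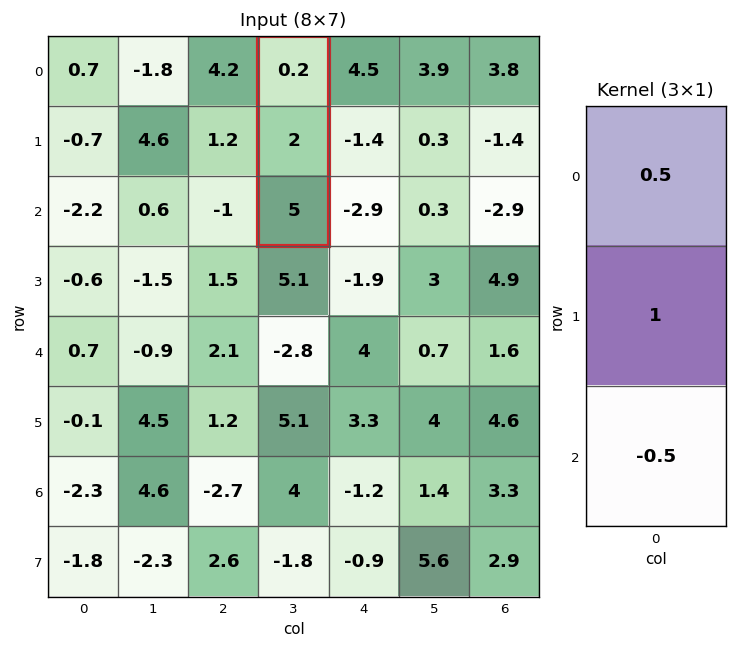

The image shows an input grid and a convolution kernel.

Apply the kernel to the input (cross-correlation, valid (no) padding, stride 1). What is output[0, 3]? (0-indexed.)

The receptive field on the input at this output position is [0.2 / 2 / 5]. Elementwise product with the kernel and sum: 0.2·0.5 + 2·1 + 5·-0.5.

-0.4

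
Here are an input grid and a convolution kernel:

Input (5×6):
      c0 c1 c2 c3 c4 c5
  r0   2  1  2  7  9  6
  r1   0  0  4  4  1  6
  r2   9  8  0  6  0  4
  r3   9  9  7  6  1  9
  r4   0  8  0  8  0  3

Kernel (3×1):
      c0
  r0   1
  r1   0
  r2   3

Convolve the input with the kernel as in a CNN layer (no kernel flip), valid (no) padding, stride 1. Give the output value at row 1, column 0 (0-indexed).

The receptive field on the input at this output position is [0 / 9 / 9]. Elementwise product with the kernel and sum: 0·1 + 9·3.

27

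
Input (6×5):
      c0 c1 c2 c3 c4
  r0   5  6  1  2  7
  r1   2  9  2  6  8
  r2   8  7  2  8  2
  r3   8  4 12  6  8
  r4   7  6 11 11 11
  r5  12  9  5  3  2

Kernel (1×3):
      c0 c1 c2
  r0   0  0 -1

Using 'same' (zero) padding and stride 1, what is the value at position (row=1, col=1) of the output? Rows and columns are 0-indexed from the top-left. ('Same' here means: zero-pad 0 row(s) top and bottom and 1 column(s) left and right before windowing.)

-2

The receptive field on the zero-padded input at this output position is [2 9 2]. Elementwise product with the kernel and sum: 2·-1.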